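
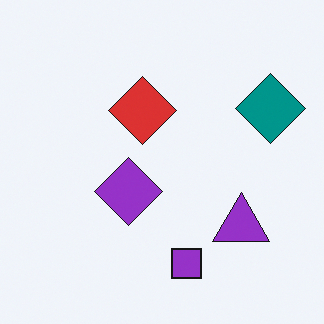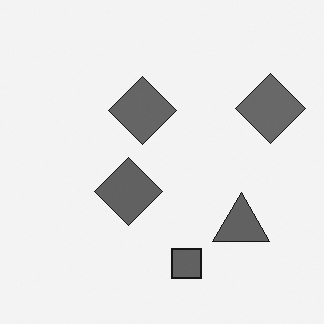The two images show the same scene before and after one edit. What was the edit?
The image was converted to grayscale.

All color is removed — every shape is now a shade of grey.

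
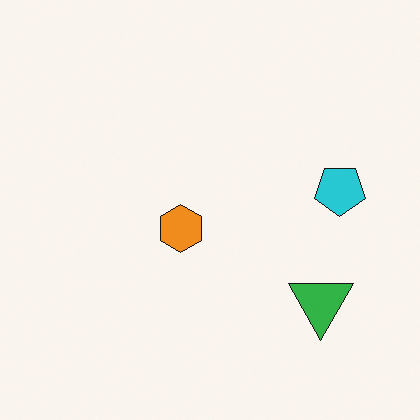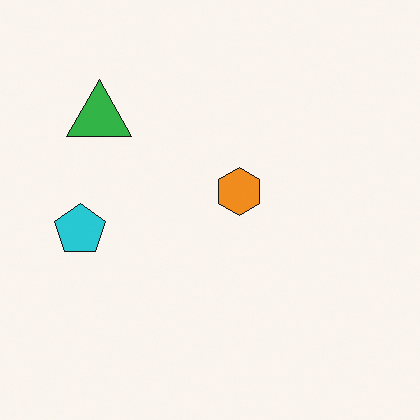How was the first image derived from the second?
This is the original image rotated 180°.

The green triangle sits in the top-left of the second image and the bottom-right of the first — consistent with a whole-image 180° rotation.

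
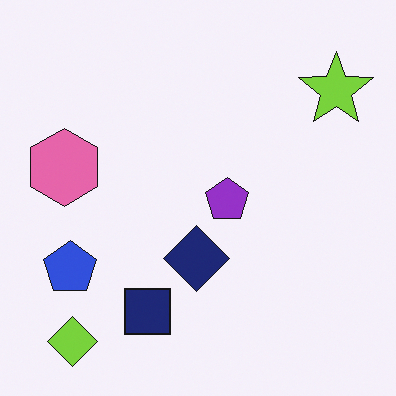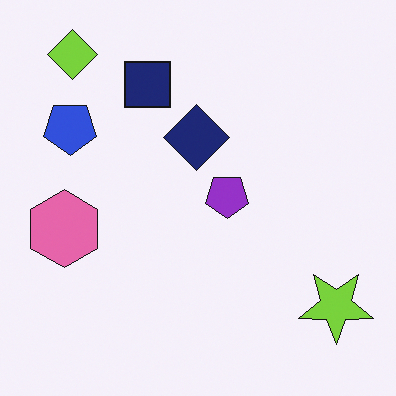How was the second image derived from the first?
The transformation is: flipped vertically (top ↔ bottom).

The lime diamond is in the bottom-left of the first image and the top-left of the second — shapes on opposite sides of the horizontal midline have swapped in a mirror flip.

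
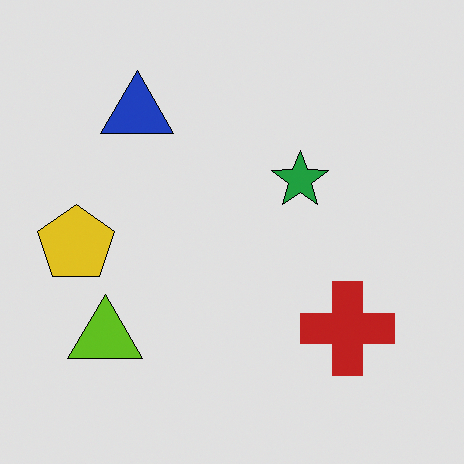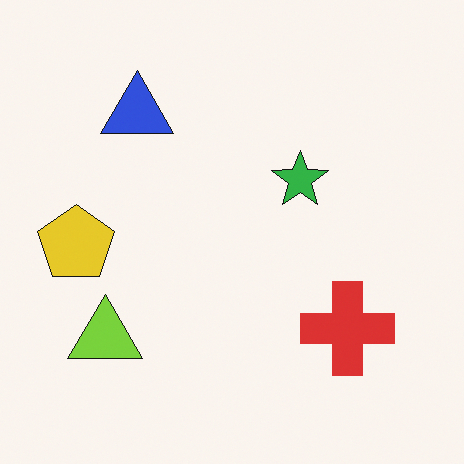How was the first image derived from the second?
It was moderately posterized.

Each flat color has snapped to a coarser quantized level — most visibly, the near-white background has dropped to a flat grey.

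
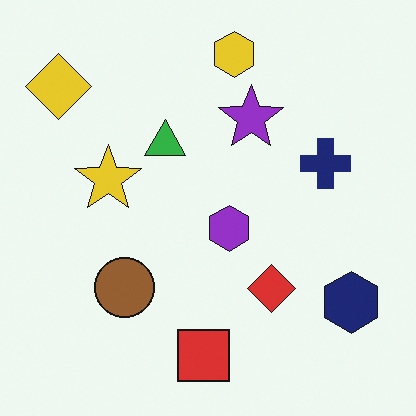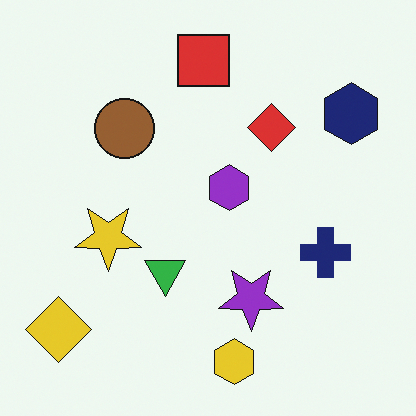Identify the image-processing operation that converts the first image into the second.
Flipped vertically (top ↔ bottom).

The yellow hexagon is in the top of the first image and the bottom of the second — shapes on opposite sides of the horizontal midline have swapped in a mirror flip.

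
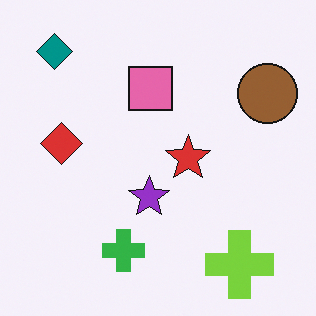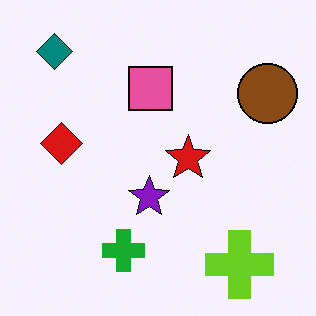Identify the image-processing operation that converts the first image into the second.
Given slightly increased contrast.

Tones are pushed away from mid-grey across the whole image — a global contrast change.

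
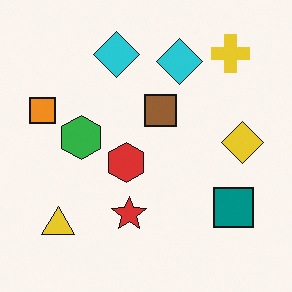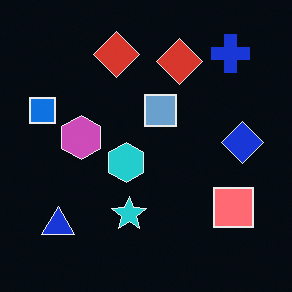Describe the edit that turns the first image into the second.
This is the original image color-inverted (negative).

The light background has become dark and every shape's color is its complement — a photographic negative.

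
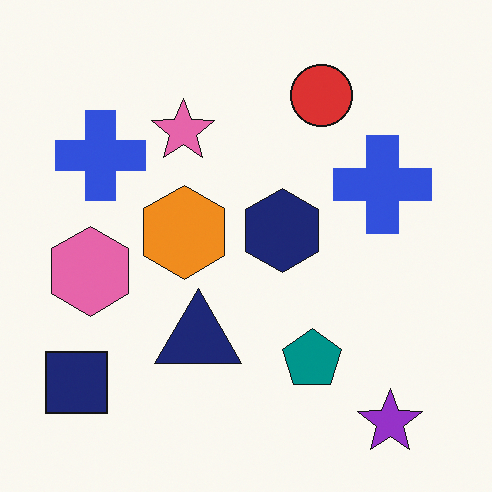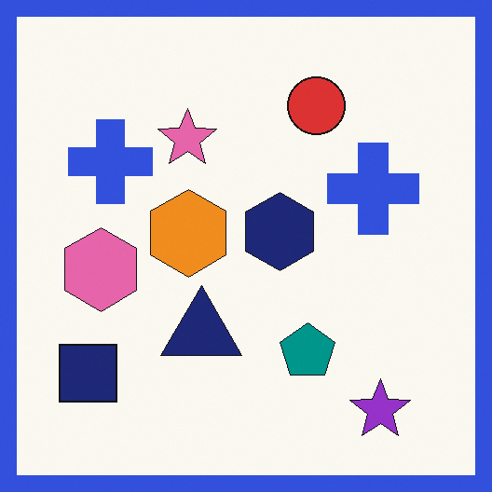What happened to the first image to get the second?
The image was framed with a blue border.

A solid blue frame runs around the edge of the second image, with the content slightly shrunk inside it.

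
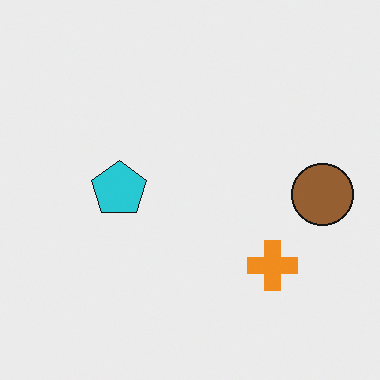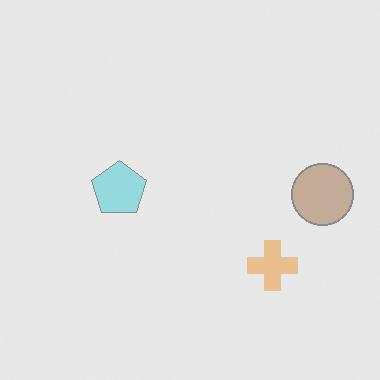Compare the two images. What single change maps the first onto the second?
The transformation is: washed out (contrast reduced).

Tones are pushed toward mid-grey across the whole image — a global contrast change.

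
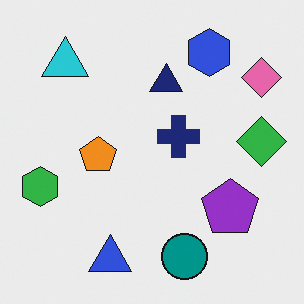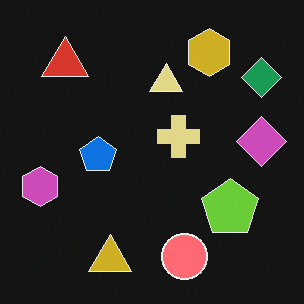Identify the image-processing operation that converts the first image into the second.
Color-inverted (negative).

The light background has become dark and every shape's color is its complement — a photographic negative.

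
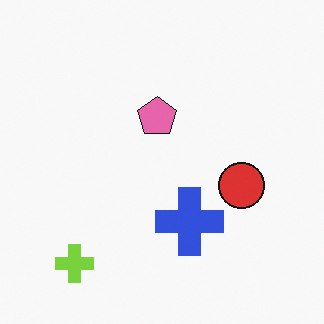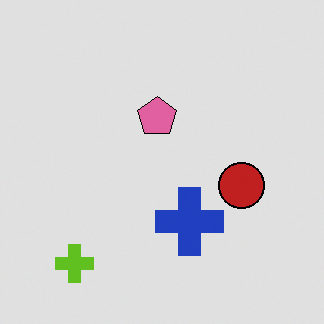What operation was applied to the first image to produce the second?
The image was posterized to a reduced palette.

Each flat color has snapped to a coarser quantized level — most visibly, the near-white background has dropped to a flat grey.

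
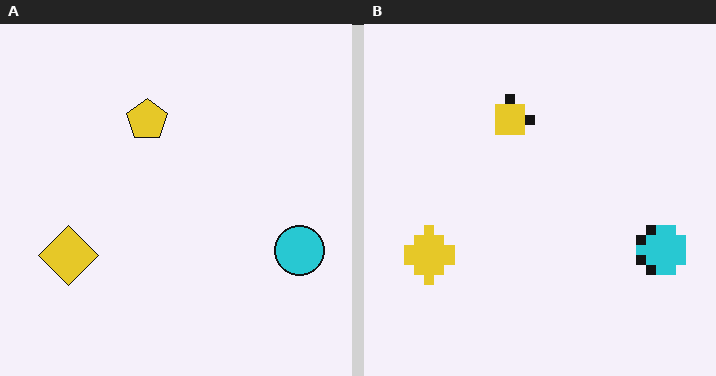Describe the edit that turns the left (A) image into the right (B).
The right (B) image is the left (A) coarsely pixelated.

Shapes are reduced to large square blocks; fine edges and outlines are lost — a downscale-then-upscale (mosaic) effect.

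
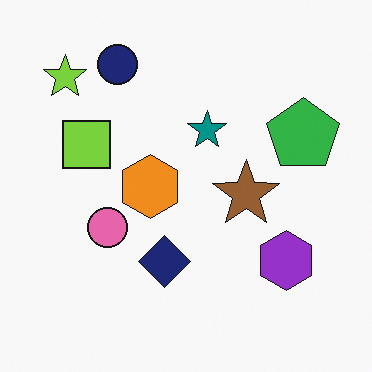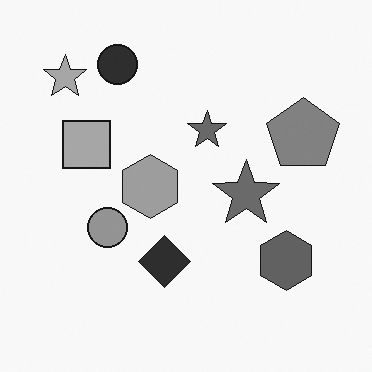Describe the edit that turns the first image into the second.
This is the original image converted to grayscale.

All color is removed — every shape is now a shade of grey.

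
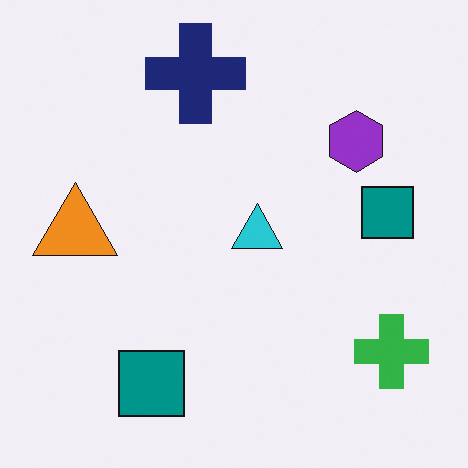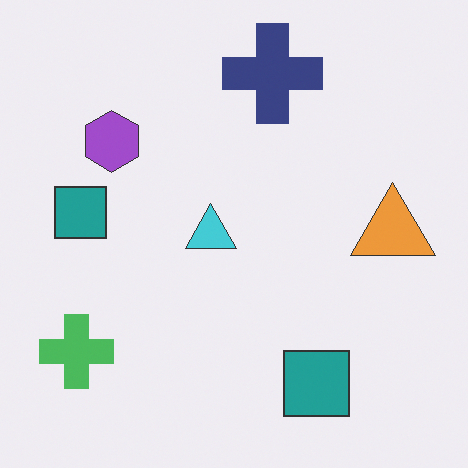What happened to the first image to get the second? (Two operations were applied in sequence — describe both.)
The second image is the first given slightly reduced contrast, then flipped horizontally (left ↔ right).

Tones are pushed toward mid-grey across the whole image — a global contrast change. The orange triangle is in the left of the first image and the right of the second — shapes on opposite sides of the vertical midline have swapped in a mirror flip.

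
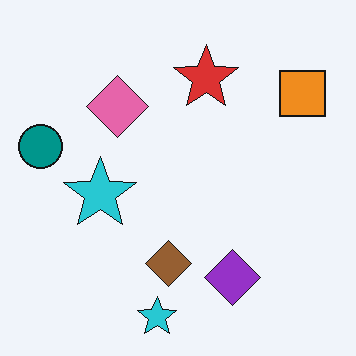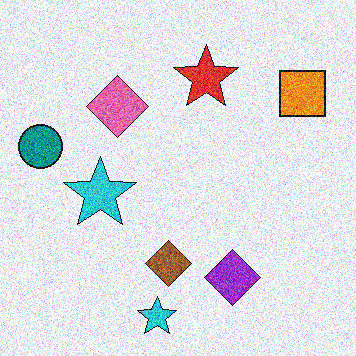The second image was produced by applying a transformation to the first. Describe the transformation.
The second image is the first degraded with strong gaussian noise.

Random speckle covers the whole image, including the flat background.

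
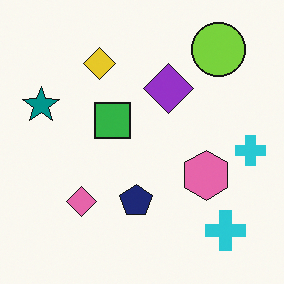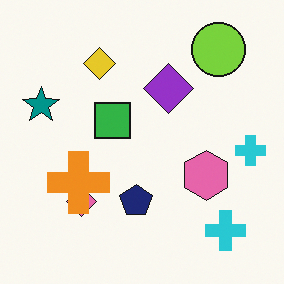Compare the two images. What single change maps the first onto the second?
The image was overlaid with an additional orange cross.

An orange cross appears in the second image that is absent from the first.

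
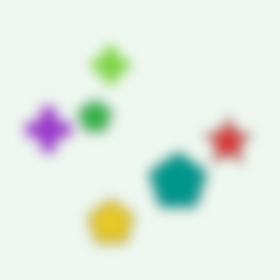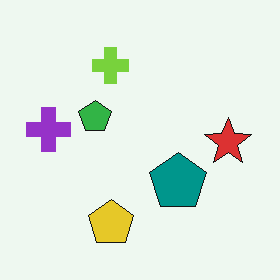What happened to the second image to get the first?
This is the original image heavily blurred.

Shape edges and outlines are uniformly softened across the whole image.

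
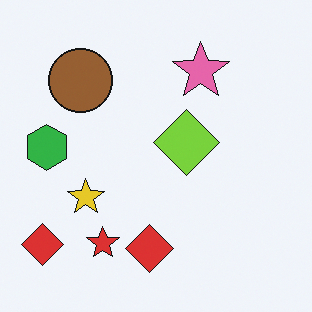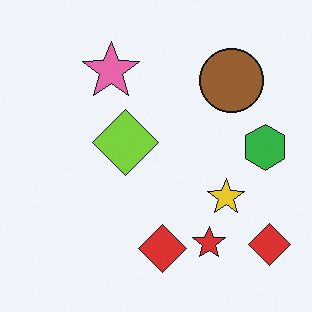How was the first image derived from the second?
The image was flipped horizontally (left ↔ right).

The green hexagon is in the right of the second image and the left of the first — shapes on opposite sides of the vertical midline have swapped in a mirror flip.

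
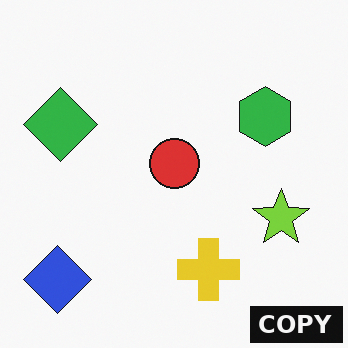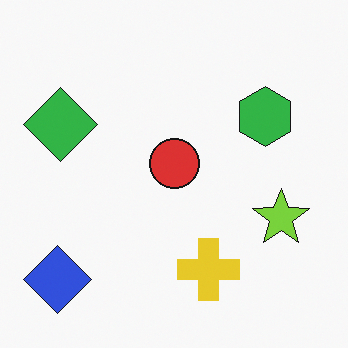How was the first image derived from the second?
The first image is the second watermarked with the text "COPY" in the lower-right corner.

A dark label reading "COPY" appears in the lower-right corner.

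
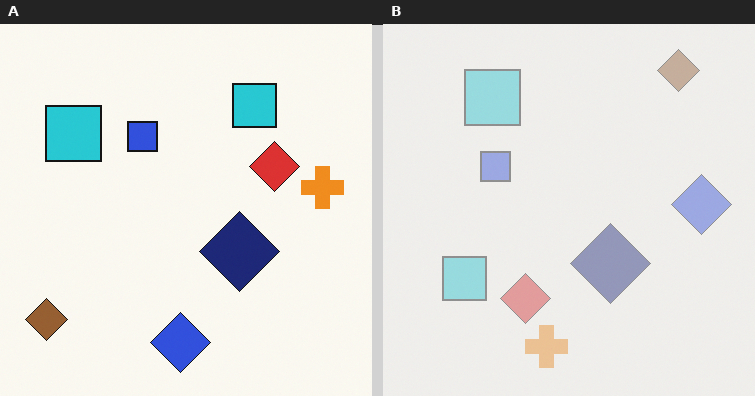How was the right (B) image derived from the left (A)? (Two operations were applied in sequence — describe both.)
It was given much lower contrast, then transposed (reflected across the top-left ↔ bottom-right diagonal).

Tones are pushed toward mid-grey across the whole image — a global contrast change. Shapes have swapped their row and column positions — what was in the top-right is now in the bottom-left — a diagonal reflection.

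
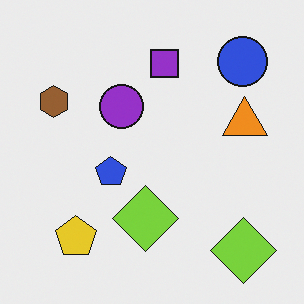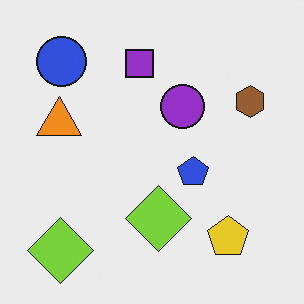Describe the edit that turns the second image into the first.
The first image is the second flipped horizontally (left ↔ right).

The brown hexagon is in the top-right of the second image and the top-left of the first — shapes on opposite sides of the vertical midline have swapped in a mirror flip.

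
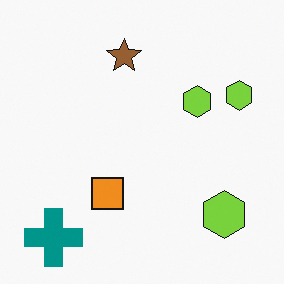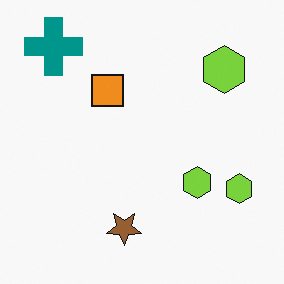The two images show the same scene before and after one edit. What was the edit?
It was flipped vertically (top ↔ bottom).

The teal cross is in the bottom-left of the first image and the top-left of the second — shapes on opposite sides of the horizontal midline have swapped in a mirror flip.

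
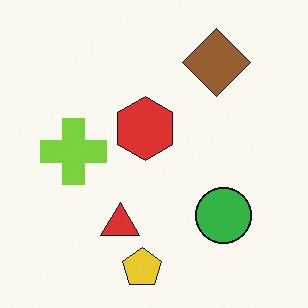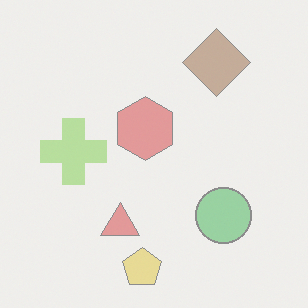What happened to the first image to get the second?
It was washed out (contrast reduced).

Tones are pushed toward mid-grey across the whole image — a global contrast change.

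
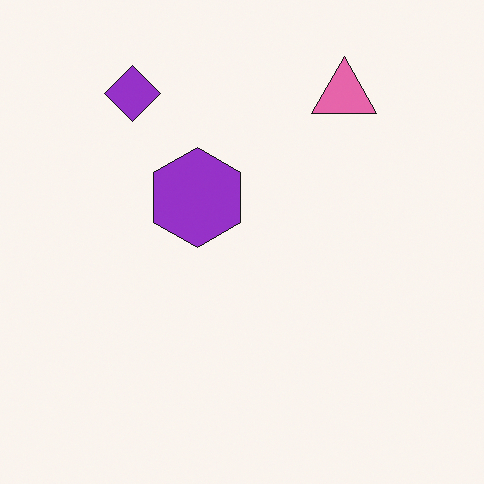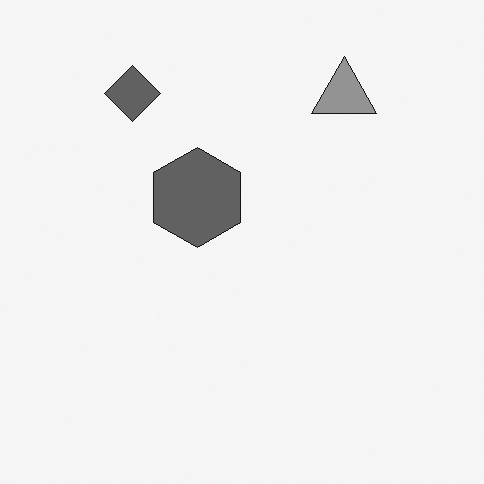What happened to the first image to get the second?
Converted to grayscale.

All color is removed — every shape is now a shade of grey.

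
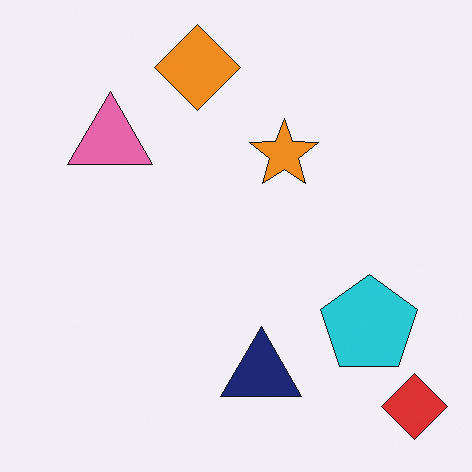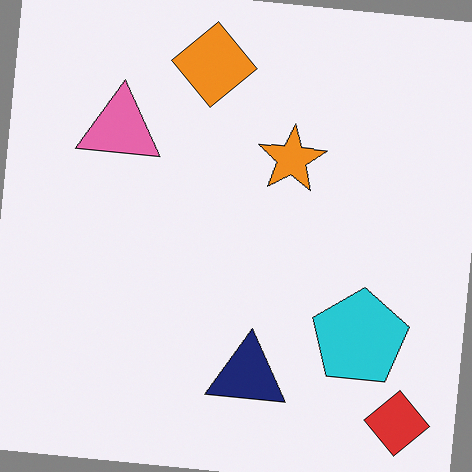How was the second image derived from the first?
This is the original image rotated clockwise by a slight angle.

Every shape is tilted by the same angle and the image corners show triangular fill wedges — a whole-image rotation by a non-right angle.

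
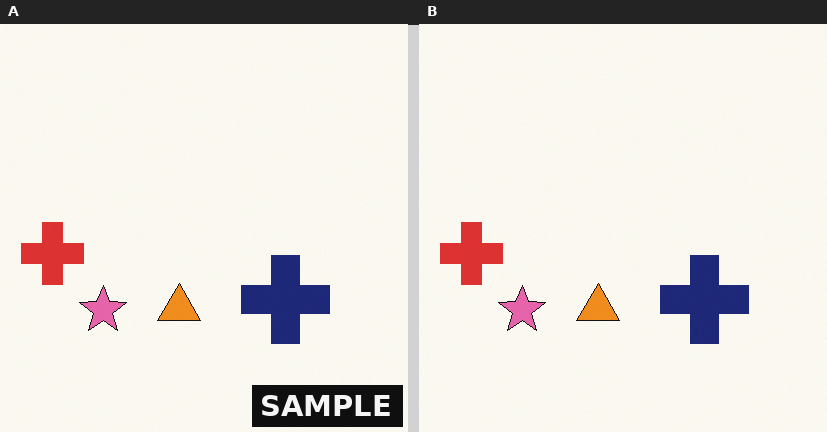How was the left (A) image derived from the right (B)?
The left (A) image is the right (B) watermarked with the text "SAMPLE" in the lower-right corner.

A dark label reading "SAMPLE" appears in the lower-right corner.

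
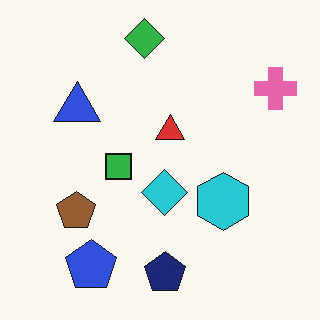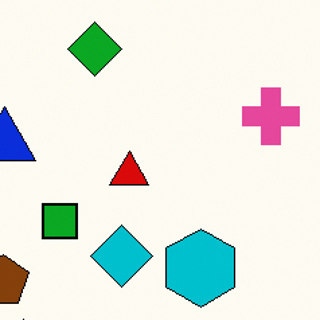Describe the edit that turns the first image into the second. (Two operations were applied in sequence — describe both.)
This is the original image given slightly increased contrast, then cropped slightly and scaled back up.

Tones are pushed away from mid-grey across the whole image — a global contrast change. The visible shapes are larger and the field of view is narrower; shapes near the original edges may be partly or wholly outside the frame — a crop-and-rescale.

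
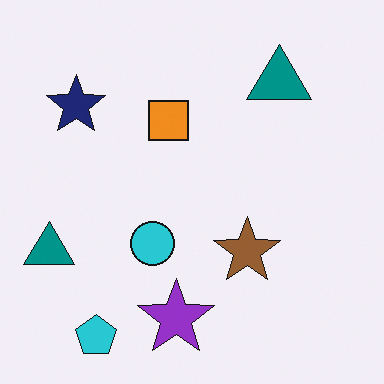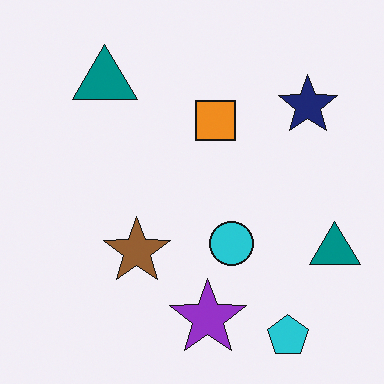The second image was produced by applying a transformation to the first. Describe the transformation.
This is the original image flipped horizontally (left ↔ right).

The navy star is in the top-left of the first image and the top-right of the second — shapes on opposite sides of the vertical midline have swapped in a mirror flip.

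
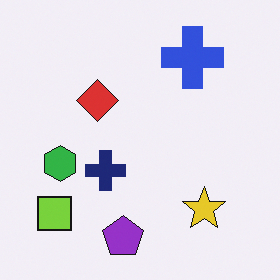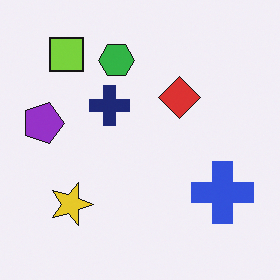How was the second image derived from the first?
The transformation is: rotated 90° clockwise.

The lime square sits in the bottom-left of the first image and the top-left of the second — consistent with a whole-image 90° clockwise rotation.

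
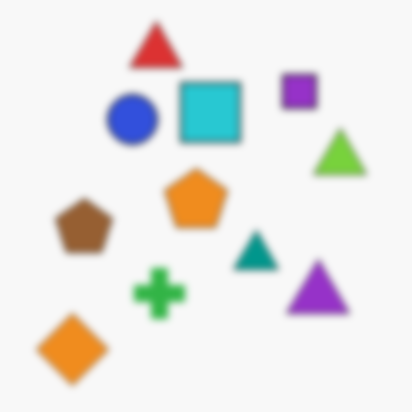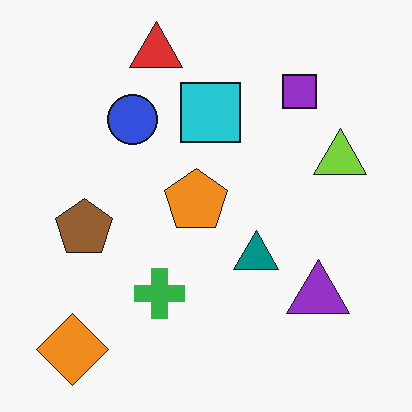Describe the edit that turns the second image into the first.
The transformation is: noticeably gaussian-blurred.

Shape edges and outlines are uniformly softened across the whole image.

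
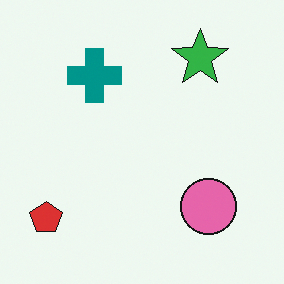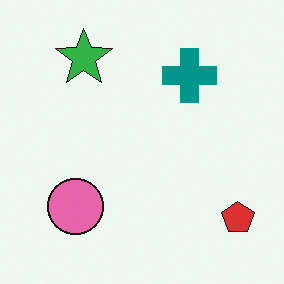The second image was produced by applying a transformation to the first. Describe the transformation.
The image was flipped horizontally (left ↔ right).

The red pentagon is in the bottom-left of the first image and the bottom-right of the second — shapes on opposite sides of the vertical midline have swapped in a mirror flip.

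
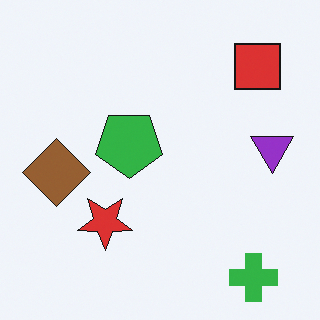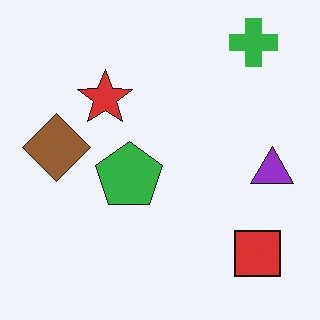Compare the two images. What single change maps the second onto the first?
Flipped vertically (top ↔ bottom).

The green cross is in the top-right of the second image and the bottom-right of the first — shapes on opposite sides of the horizontal midline have swapped in a mirror flip.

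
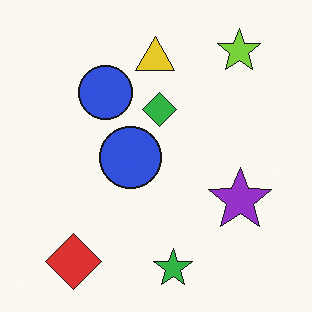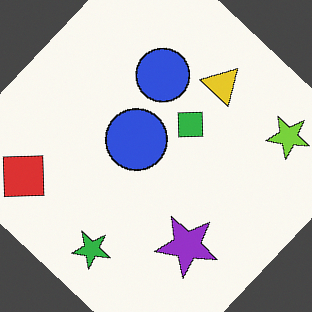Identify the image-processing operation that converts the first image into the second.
It was rotated clockwise by a large amount — several tens of degrees.

Every shape is tilted by the same angle and the image corners show triangular fill wedges — a whole-image rotation by a non-right angle.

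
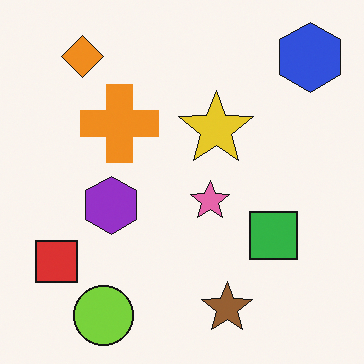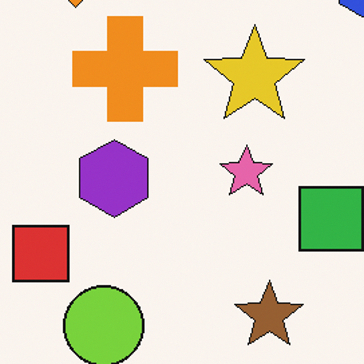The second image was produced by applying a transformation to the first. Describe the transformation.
The second image is the first cropped to a modestly smaller region and rescaled.

The visible shapes are larger and the field of view is narrower; shapes near the original edges may be partly or wholly outside the frame — a crop-and-rescale.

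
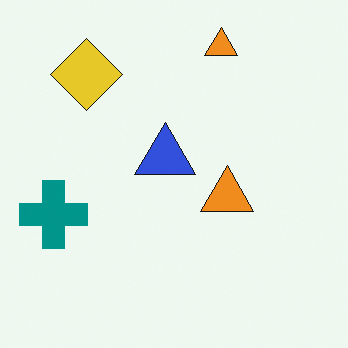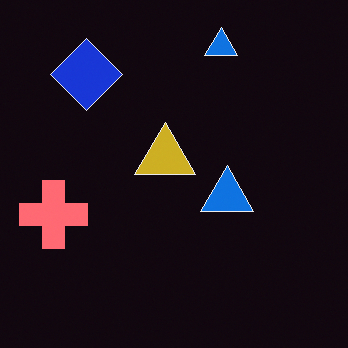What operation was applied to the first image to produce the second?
The transformation is: color-inverted (negative).

The light background has become dark and every shape's color is its complement — a photographic negative.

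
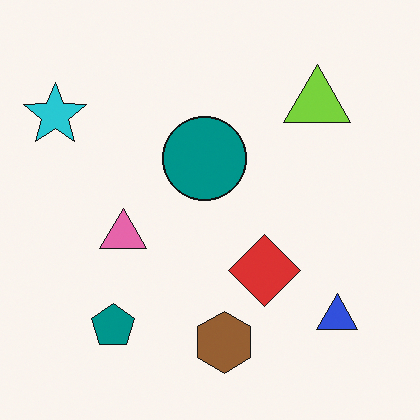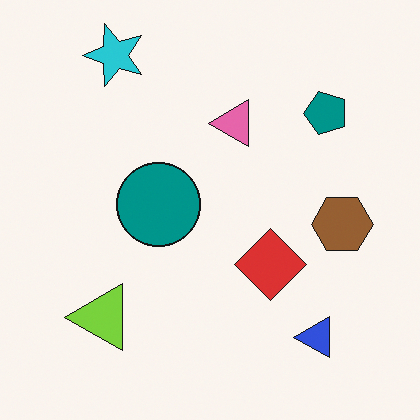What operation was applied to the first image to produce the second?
It was transposed (reflected across the top-left ↔ bottom-right diagonal).

Shapes have swapped their row and column positions — what was in the top-right is now in the bottom-left — a diagonal reflection.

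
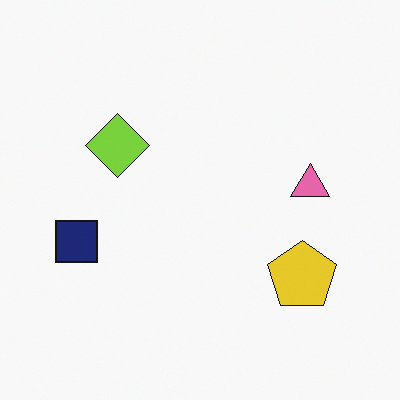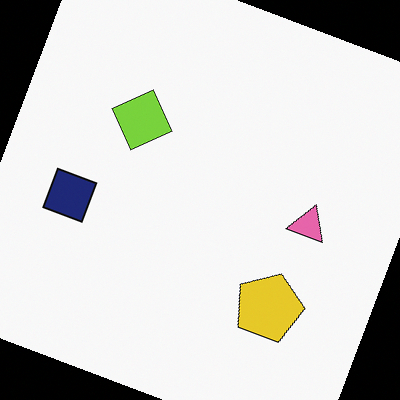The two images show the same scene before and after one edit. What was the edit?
The image was rotated clockwise by a moderate amount.

Every shape is tilted by the same angle and the image corners show triangular fill wedges — a whole-image rotation by a non-right angle.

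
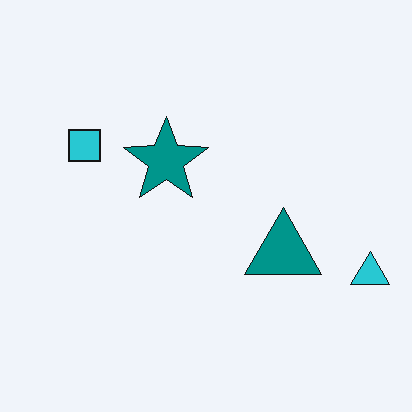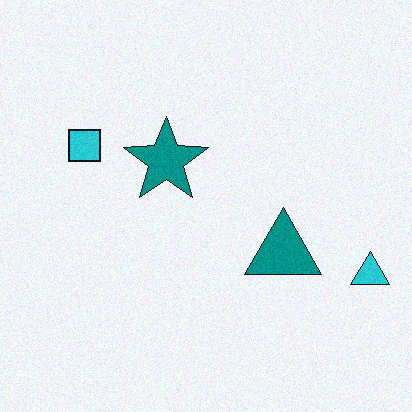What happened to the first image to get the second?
The image was degraded with light additive noise.

Random speckle covers the whole image, including the flat background.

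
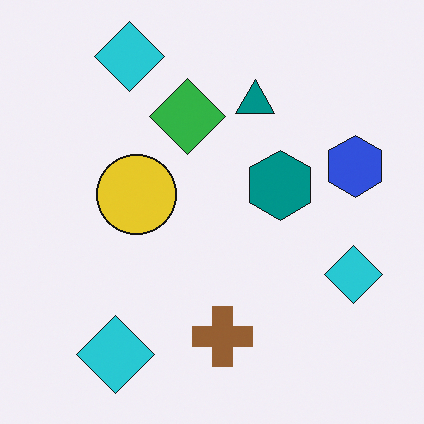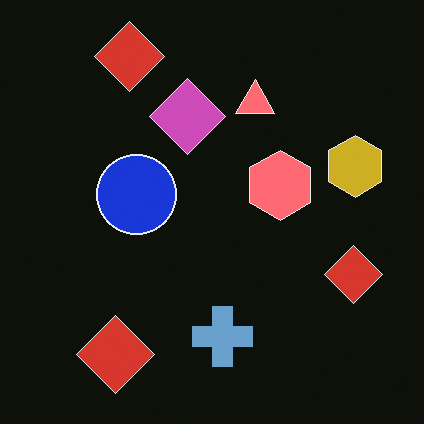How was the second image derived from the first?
Color-inverted (negative).

The light background has become dark and every shape's color is its complement — a photographic negative.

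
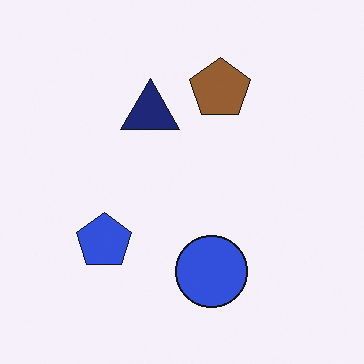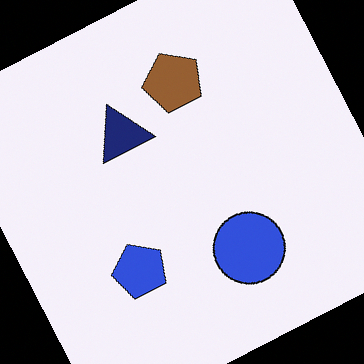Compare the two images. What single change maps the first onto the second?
The image was rotated counter-clockwise by a moderate amount.

Every shape is tilted by the same angle and the image corners show triangular fill wedges — a whole-image rotation by a non-right angle.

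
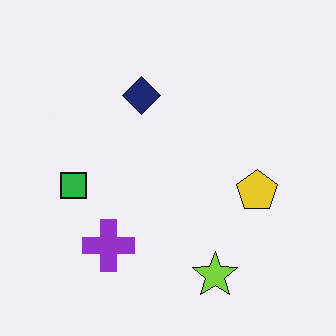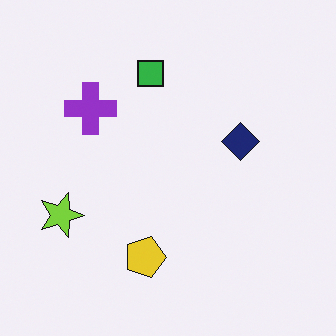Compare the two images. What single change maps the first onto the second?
The image was rotated 90° clockwise.

The lime star sits in the bottom of the first image and the left of the second — consistent with a whole-image 90° clockwise rotation.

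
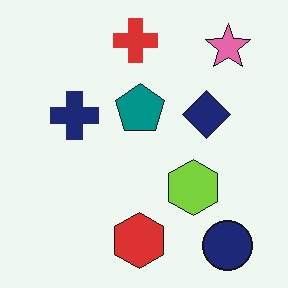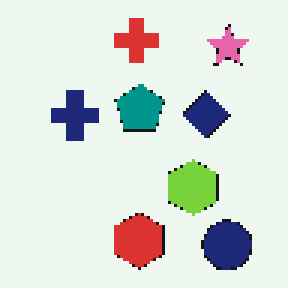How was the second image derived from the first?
Mildly pixelated.

Shapes are reduced to large square blocks; fine edges and outlines are lost — a downscale-then-upscale (mosaic) effect.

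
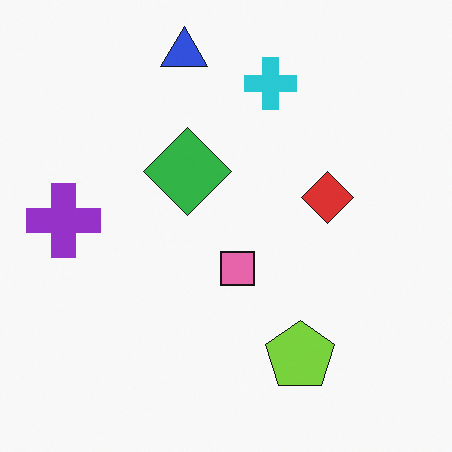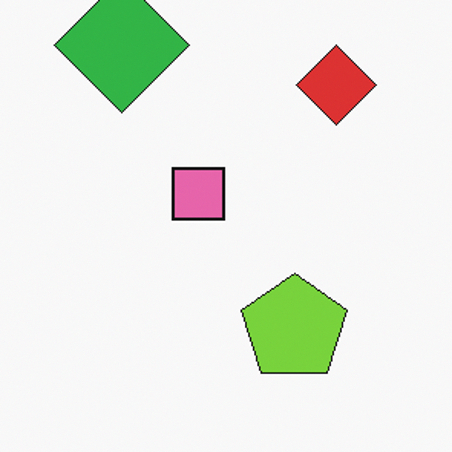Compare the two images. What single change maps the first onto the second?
The image was cropped to a modestly smaller region and rescaled.

The visible shapes are larger and the field of view is narrower; shapes near the original edges may be partly or wholly outside the frame — a crop-and-rescale.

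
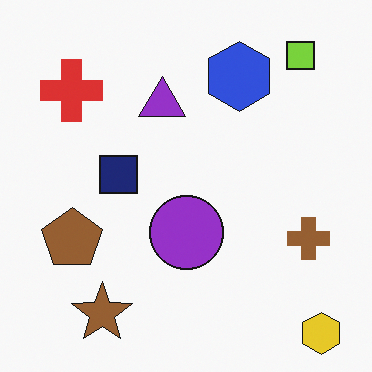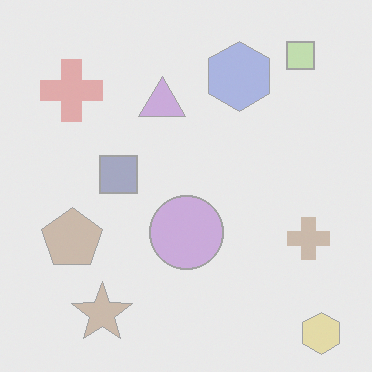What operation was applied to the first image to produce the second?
It was given much lower contrast.

Tones are pushed toward mid-grey across the whole image — a global contrast change.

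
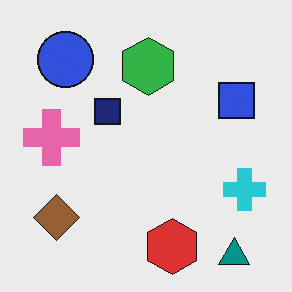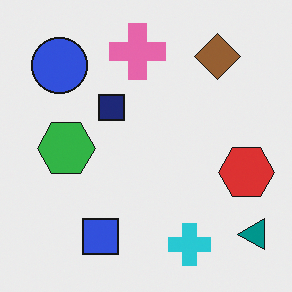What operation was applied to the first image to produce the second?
The transformation is: transposed (reflected across the top-left ↔ bottom-right diagonal).

Shapes have swapped their row and column positions — what was in the top-right is now in the bottom-left — a diagonal reflection.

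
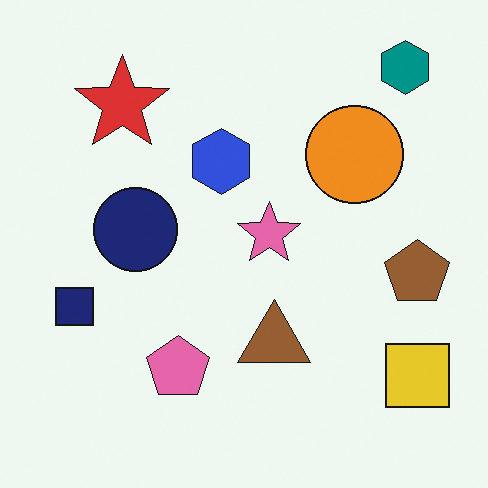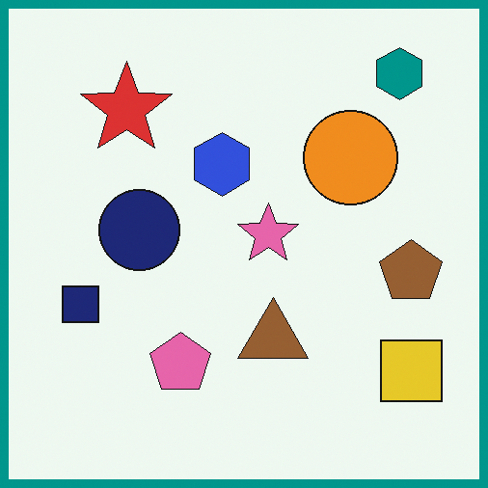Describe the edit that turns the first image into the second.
The second image is the first framed with a teal border.

A solid teal frame runs around the edge of the second image, with the content slightly shrunk inside it.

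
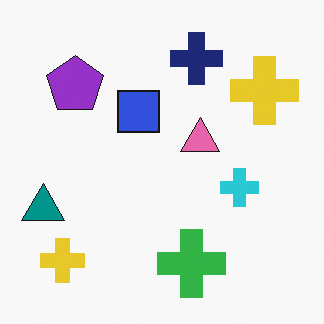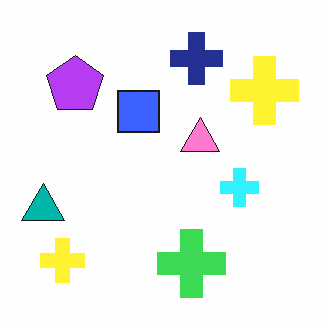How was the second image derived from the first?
The second image is the first brightened a little.

Every pixel — background and shapes alike — is uniformly brightened.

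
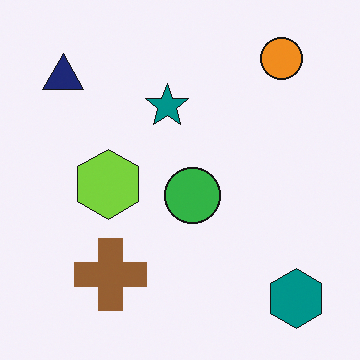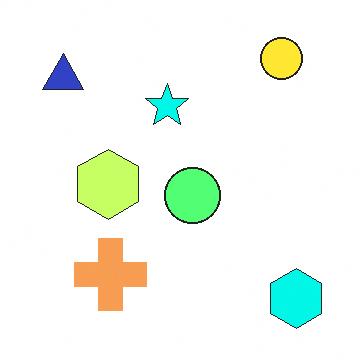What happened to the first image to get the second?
The second image is the first noticeably brightened.

Every pixel — background and shapes alike — is uniformly brightened.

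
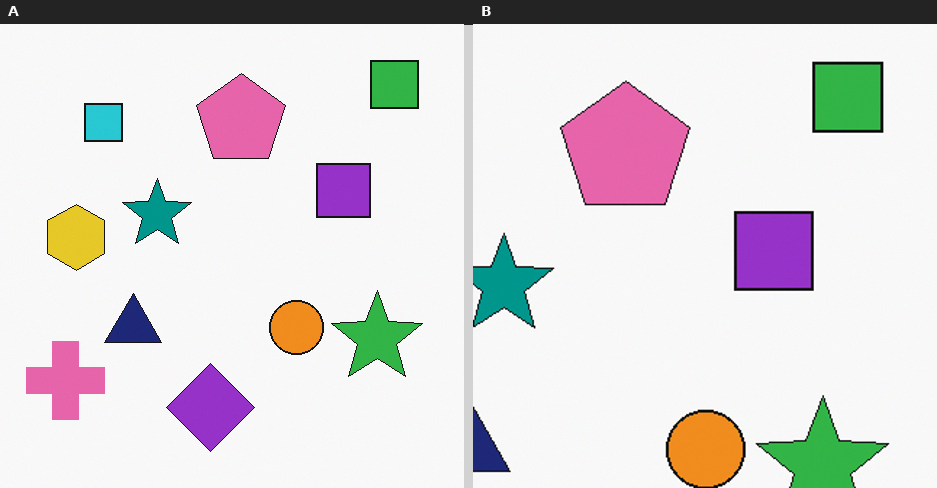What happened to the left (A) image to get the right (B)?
Cropped to a modestly smaller region and rescaled.

The visible shapes are larger and the field of view is narrower; shapes near the original edges may be partly or wholly outside the frame — a crop-and-rescale.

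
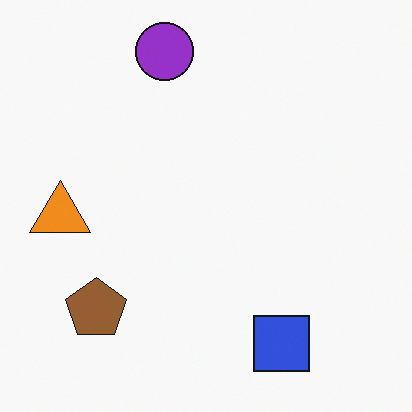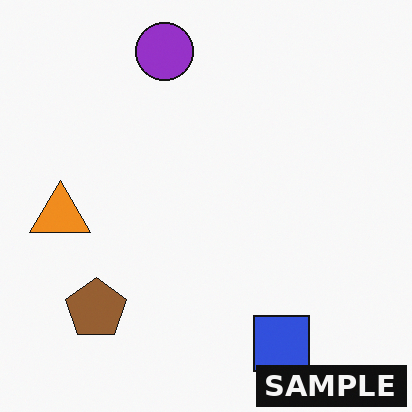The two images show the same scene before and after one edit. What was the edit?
The image was watermarked with the text "SAMPLE" in the lower-right corner.

A dark label reading "SAMPLE" appears in the lower-right corner.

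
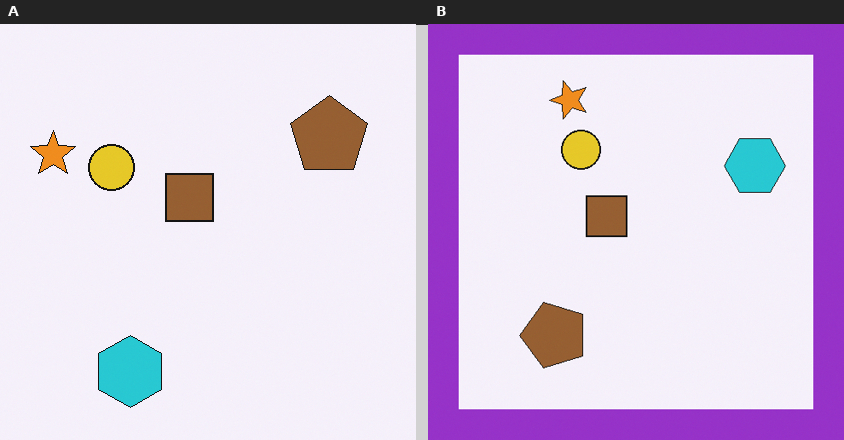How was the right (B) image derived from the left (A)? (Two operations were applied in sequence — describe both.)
This is the original image transposed (reflected across the top-left ↔ bottom-right diagonal), then framed with a purple border.

Shapes have swapped their row and column positions — what was in the top-right is now in the bottom-left — a diagonal reflection. A solid purple frame runs around the edge of the right (B) image, with the content slightly shrunk inside it.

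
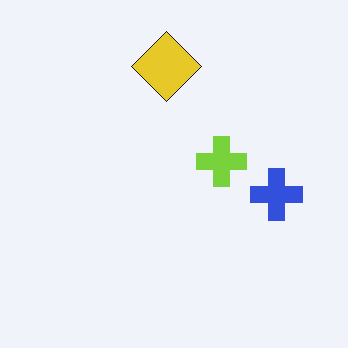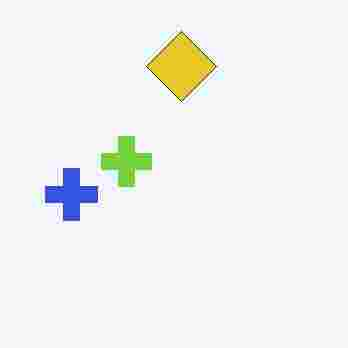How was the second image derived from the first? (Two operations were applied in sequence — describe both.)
This is the original image flipped horizontally (left ↔ right), then heavily JPEG-compressed with obvious blocking artifacts.

The blue cross is in the right of the first image and the left of the second — shapes on opposite sides of the vertical midline have swapped in a mirror flip. Blocky 8×8 compression artifacts appear around shape edges and the flat background shows ringing — characteristic JPEG degradation.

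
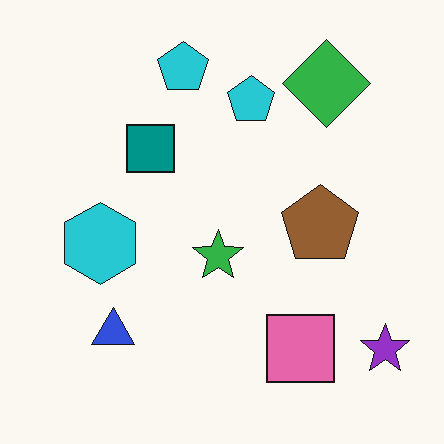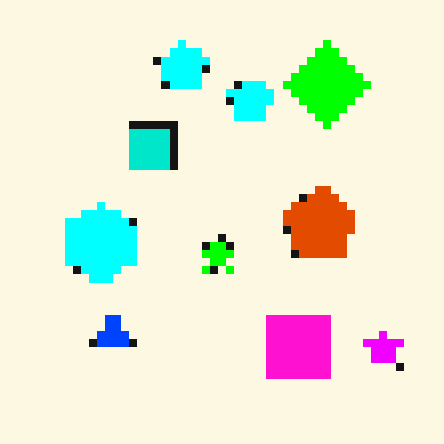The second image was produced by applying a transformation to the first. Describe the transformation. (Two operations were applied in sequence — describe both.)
The image was pixelated into visible square blocks, then made much more vivid (saturation change).

Shapes are reduced to large square blocks; fine edges and outlines are lost — a downscale-then-upscale (mosaic) effect. All colors are more vivid — a global saturation change.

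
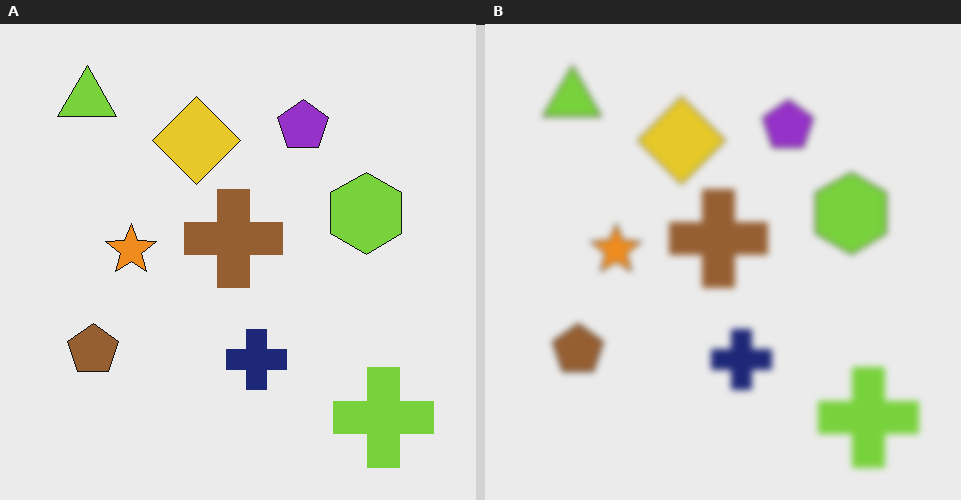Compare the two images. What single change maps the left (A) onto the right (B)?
This is the original image noticeably gaussian-blurred.

Shape edges and outlines are uniformly softened across the whole image.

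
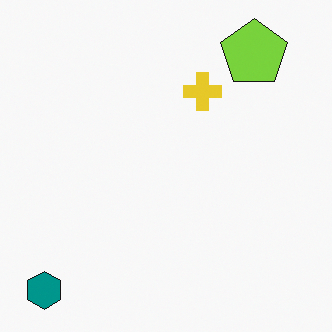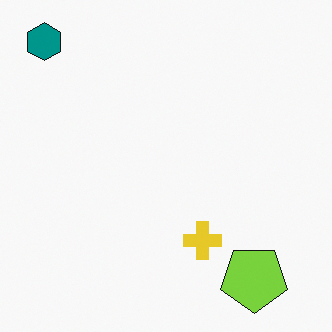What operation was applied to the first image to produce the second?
Flipped vertically (top ↔ bottom).

The teal hexagon is in the bottom-left of the first image and the top-left of the second — shapes on opposite sides of the horizontal midline have swapped in a mirror flip.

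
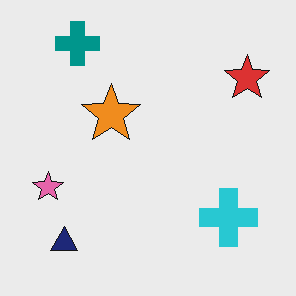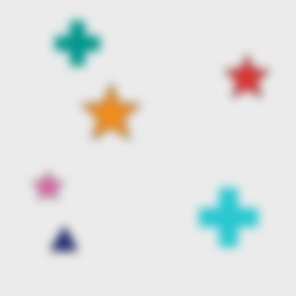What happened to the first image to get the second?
Noticeably gaussian-blurred.

Shape edges and outlines are uniformly softened across the whole image.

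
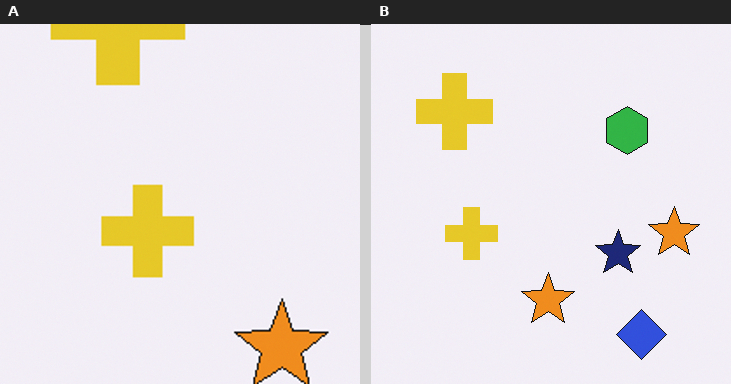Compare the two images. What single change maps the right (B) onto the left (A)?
The left (A) image is the right (B) cropped to a noticeably smaller region and rescaled.

The visible shapes are larger and the field of view is narrower; shapes near the original edges may be partly or wholly outside the frame — a crop-and-rescale.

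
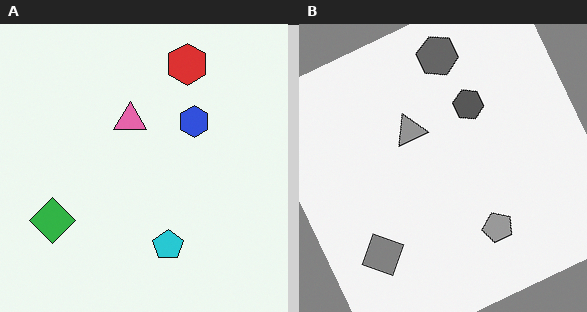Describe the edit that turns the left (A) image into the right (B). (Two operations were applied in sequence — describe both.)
Converted to grayscale, then rotated counter-clockwise by a moderate amount.

All color is removed — every shape is now a shade of grey. Every shape is tilted by the same angle and the image corners show triangular fill wedges — a whole-image rotation by a non-right angle.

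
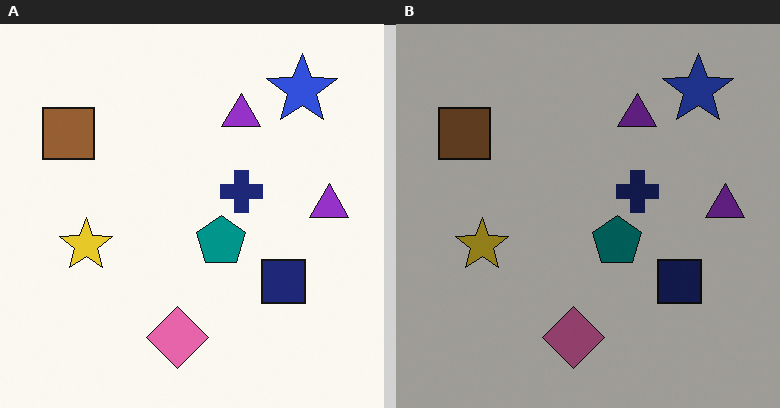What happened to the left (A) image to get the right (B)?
Noticeably darkened.

Every pixel — background and shapes alike — is uniformly darkened.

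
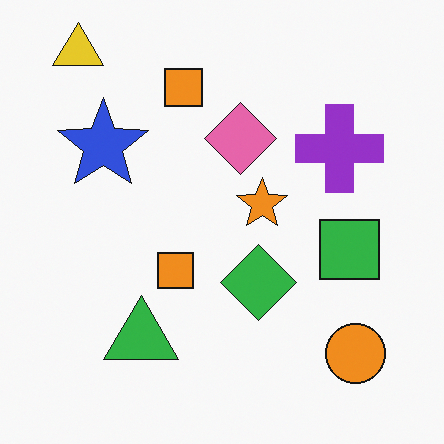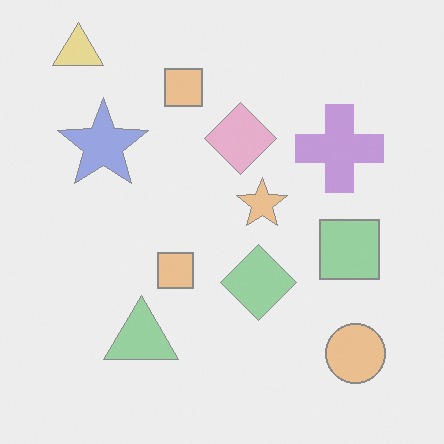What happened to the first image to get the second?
It was given much lower contrast.

Tones are pushed toward mid-grey across the whole image — a global contrast change.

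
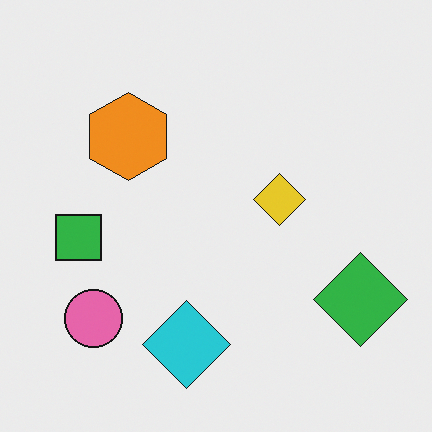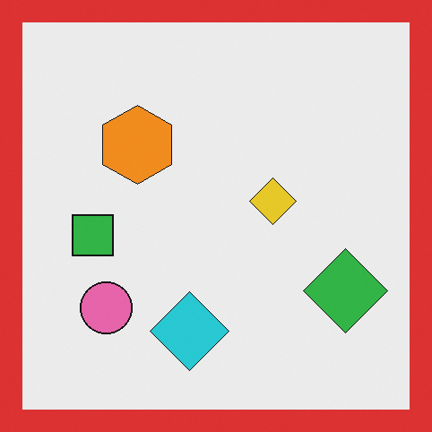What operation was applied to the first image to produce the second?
This is the original image framed with a red border.

A solid red frame runs around the edge of the second image, with the content slightly shrunk inside it.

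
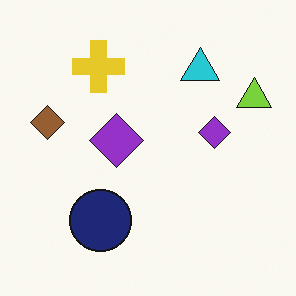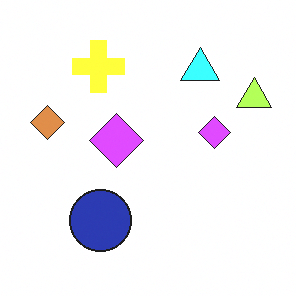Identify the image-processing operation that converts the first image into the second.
The image was brightened a lot.

Every pixel — background and shapes alike — is uniformly brightened.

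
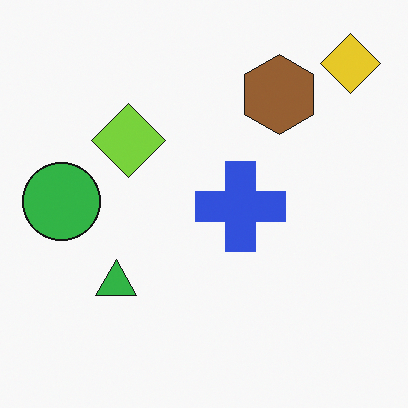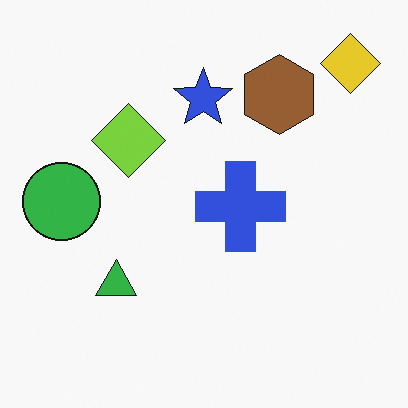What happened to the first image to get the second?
This is the original image overlaid with an additional blue star.

A blue star appears in the second image that is absent from the first.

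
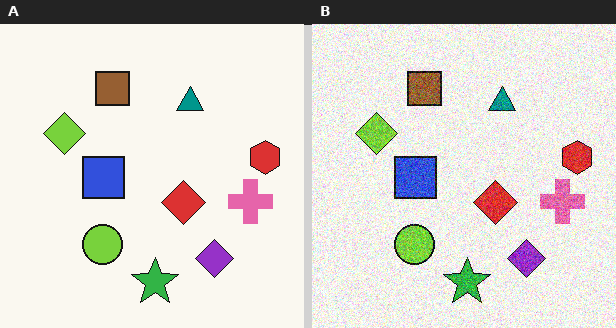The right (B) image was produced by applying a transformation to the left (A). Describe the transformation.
This is the original image degraded with strong gaussian noise.

Random speckle covers the whole image, including the flat background.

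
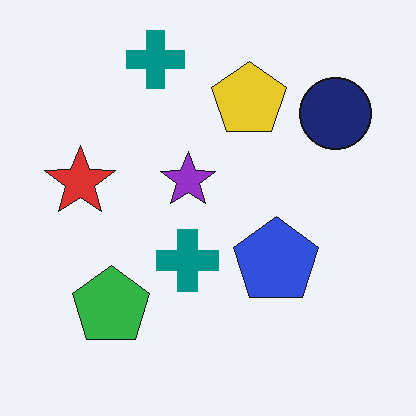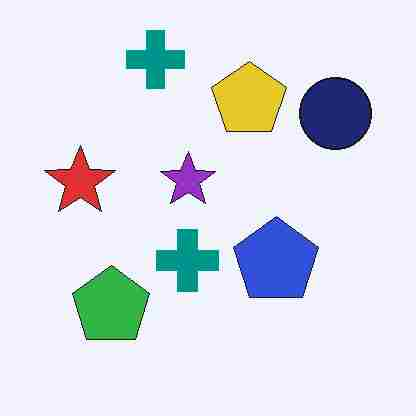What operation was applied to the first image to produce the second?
Degraded with heavy JPEG compression.

Blocky 8×8 compression artifacts appear around shape edges and the flat background shows ringing — characteristic JPEG degradation.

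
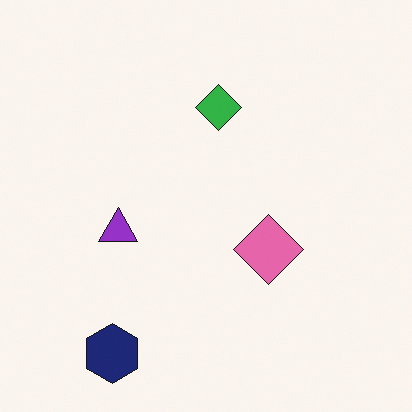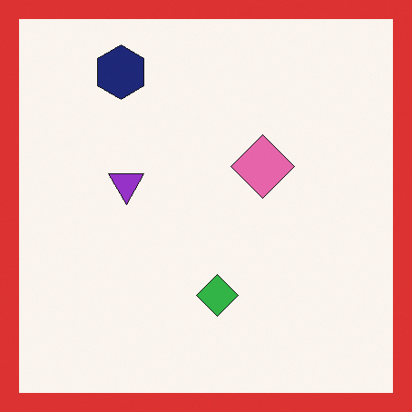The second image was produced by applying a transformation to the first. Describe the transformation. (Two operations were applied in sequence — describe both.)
It was flipped vertically (top ↔ bottom), then framed with a red border.

The navy hexagon is in the bottom-left of the first image and the top-left of the second — shapes on opposite sides of the horizontal midline have swapped in a mirror flip. A solid red frame runs around the edge of the second image, with the content slightly shrunk inside it.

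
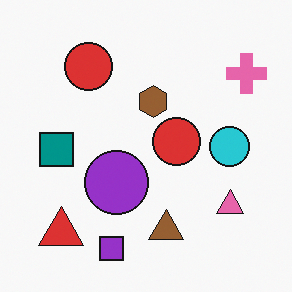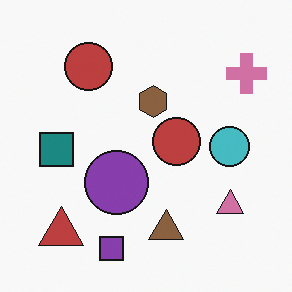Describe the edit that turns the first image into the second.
The image was slightly desaturated.

All colors are more muted and greyish — a global saturation change.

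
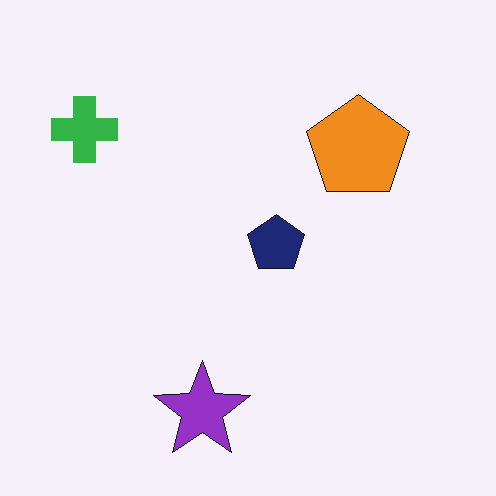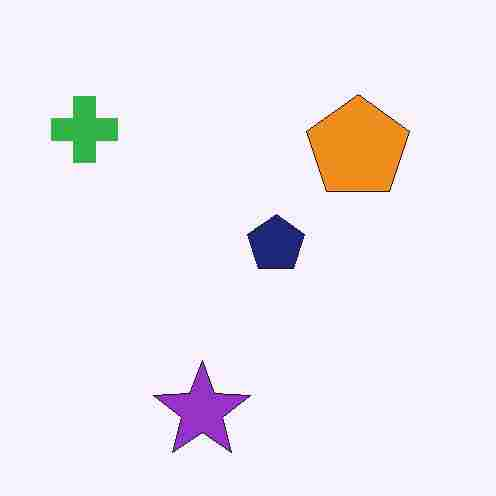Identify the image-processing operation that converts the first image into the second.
It was degraded with heavy JPEG compression.

Blocky 8×8 compression artifacts appear around shape edges and the flat background shows ringing — characteristic JPEG degradation.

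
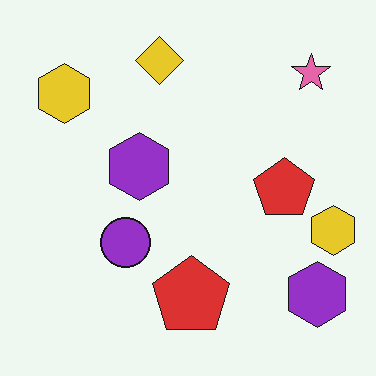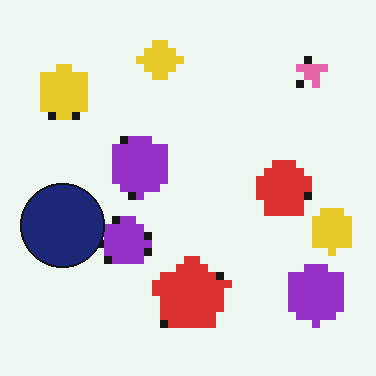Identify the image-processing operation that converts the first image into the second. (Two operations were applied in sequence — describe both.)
Moderately pixelated, then overlaid with an additional navy circle.

Shapes are reduced to large square blocks; fine edges and outlines are lost — a downscale-then-upscale (mosaic) effect. A navy circle appears in the second image that is absent from the first.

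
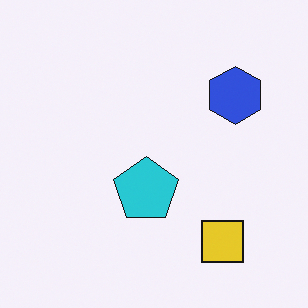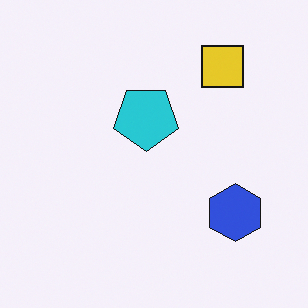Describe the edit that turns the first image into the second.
The second image is the first flipped vertically (top ↔ bottom).

The yellow square is in the bottom-right of the first image and the top-right of the second — shapes on opposite sides of the horizontal midline have swapped in a mirror flip.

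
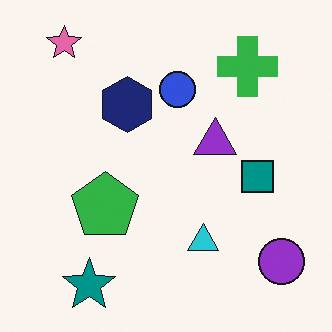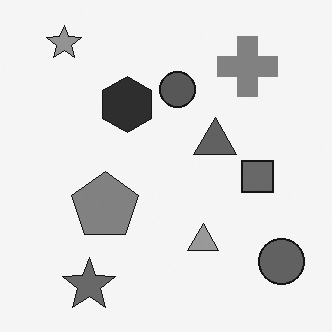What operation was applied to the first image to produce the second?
It was converted to grayscale.

All color is removed — every shape is now a shade of grey.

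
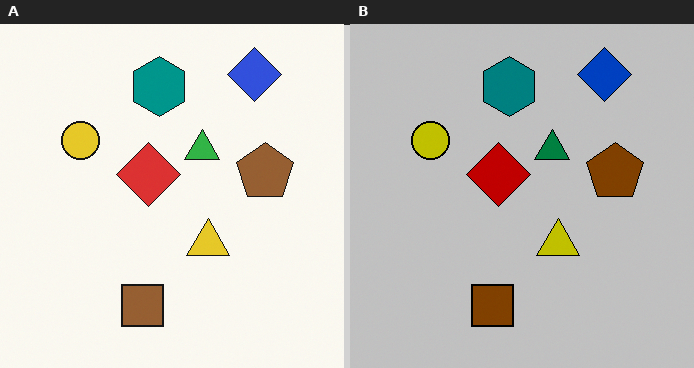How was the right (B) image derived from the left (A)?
The transformation is: aggressively posterized.

Each flat color has snapped to a coarser quantized level — most visibly, the near-white background has dropped to a flat grey.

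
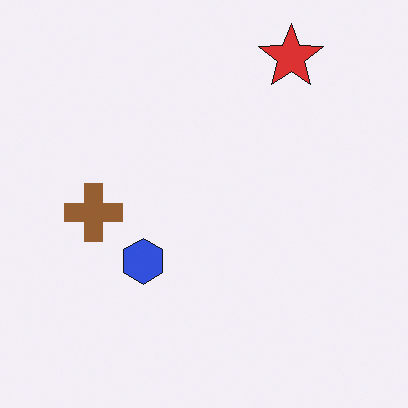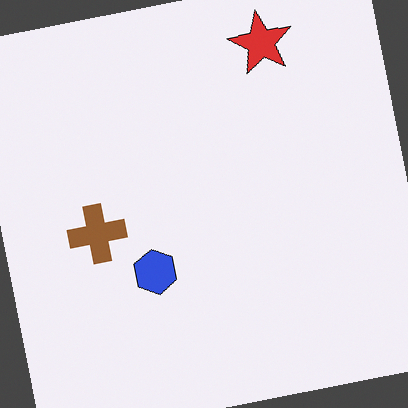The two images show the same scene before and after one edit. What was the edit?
The transformation is: rotated counter-clockwise by a small amount.

Every shape is tilted by the same angle and the image corners show triangular fill wedges — a whole-image rotation by a non-right angle.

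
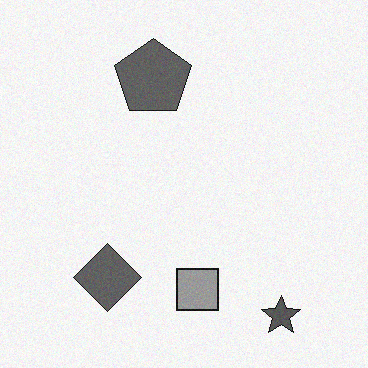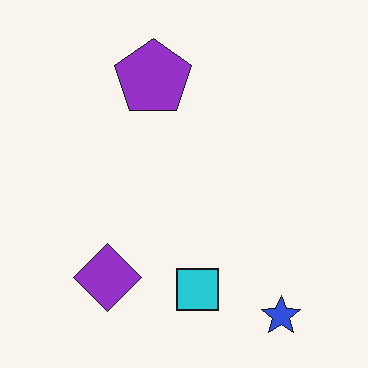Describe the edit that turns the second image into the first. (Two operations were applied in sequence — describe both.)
Converted to grayscale, then degraded with subtle gaussian noise.

All color is removed — every shape is now a shade of grey. Random speckle covers the whole image, including the flat background.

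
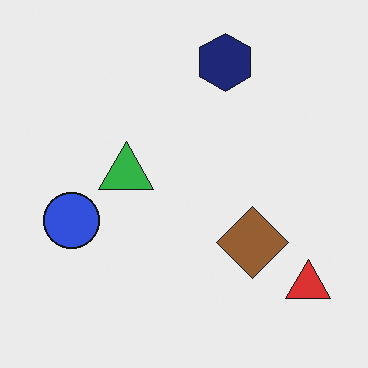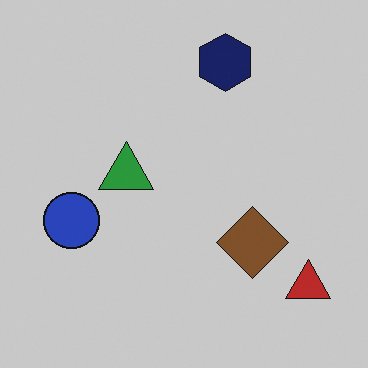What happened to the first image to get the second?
This is the original image darkened a little.

Every pixel — background and shapes alike — is uniformly darkened.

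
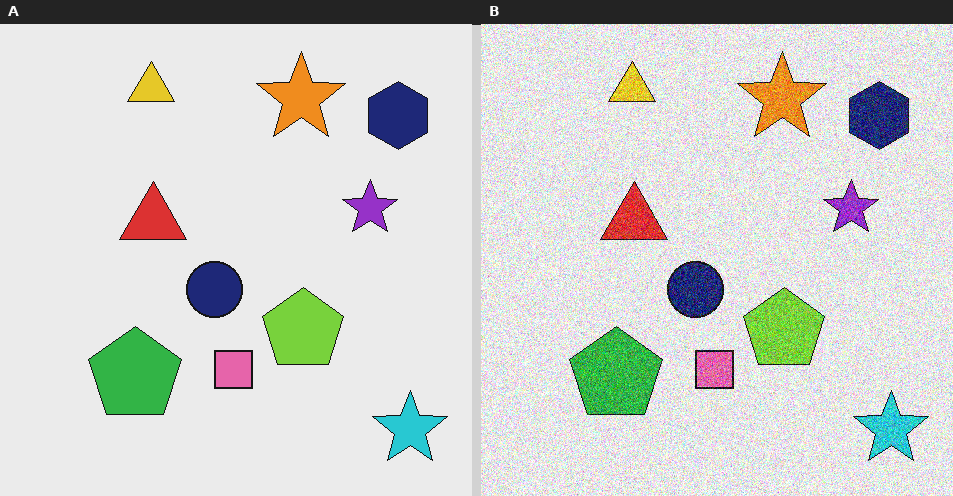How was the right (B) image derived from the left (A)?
It was degraded with a thick layer of grain.

Random speckle covers the whole image, including the flat background.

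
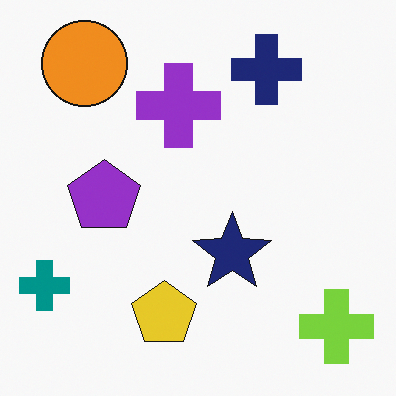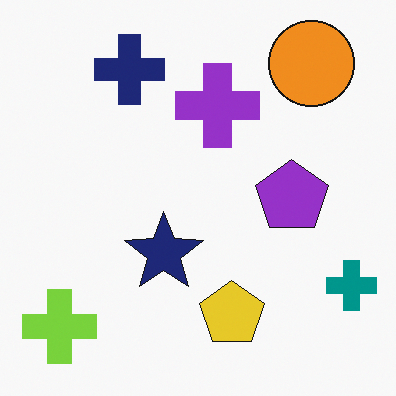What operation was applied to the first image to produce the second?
This is the original image flipped horizontally (left ↔ right).

The teal cross is in the bottom-left of the first image and the bottom-right of the second — shapes on opposite sides of the vertical midline have swapped in a mirror flip.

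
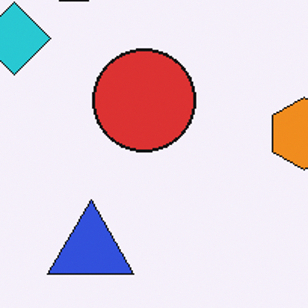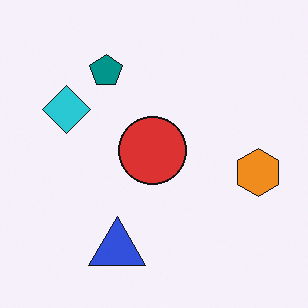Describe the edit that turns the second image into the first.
The first image is the second cropped slightly and scaled back up.

The visible shapes are larger and the field of view is narrower; shapes near the original edges may be partly or wholly outside the frame — a crop-and-rescale.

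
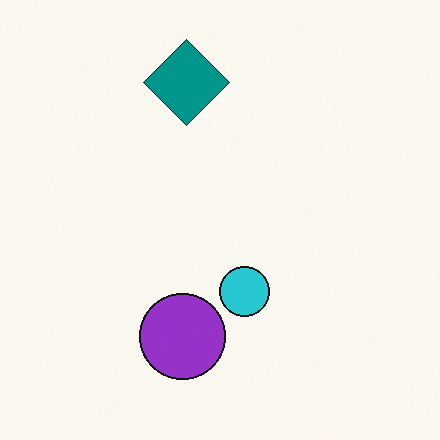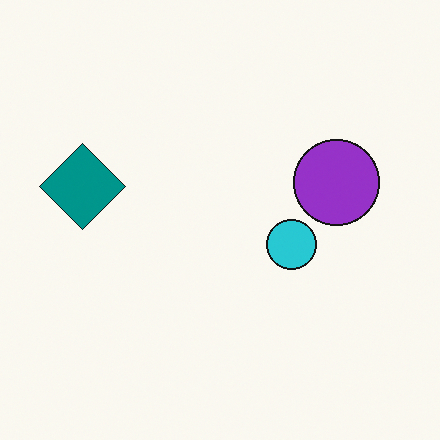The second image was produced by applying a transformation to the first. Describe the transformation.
The image was transposed (reflected across the top-left ↔ bottom-right diagonal).

Shapes have swapped their row and column positions — what was in the top-right is now in the bottom-left — a diagonal reflection.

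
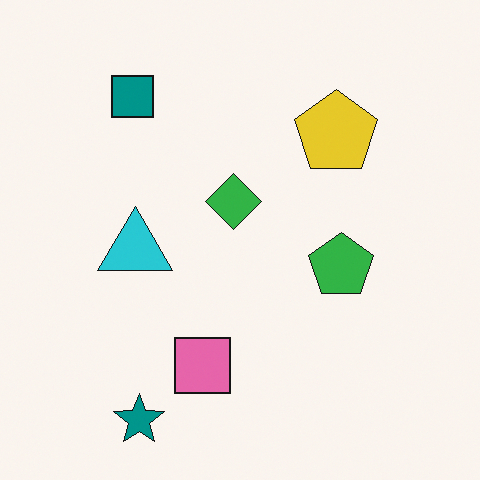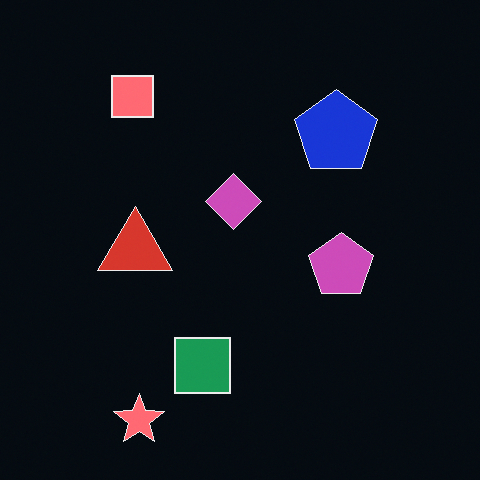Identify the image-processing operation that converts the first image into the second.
The transformation is: color-inverted (negative).

The light background has become dark and every shape's color is its complement — a photographic negative.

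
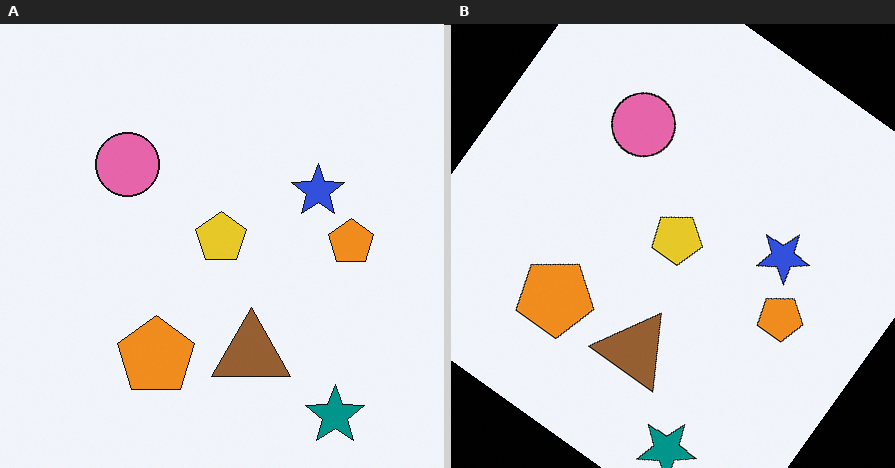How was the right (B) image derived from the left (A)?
This is the original image rotated clockwise by a large amount — several tens of degrees.

Every shape is tilted by the same angle and the image corners show triangular fill wedges — a whole-image rotation by a non-right angle.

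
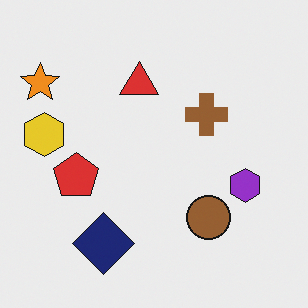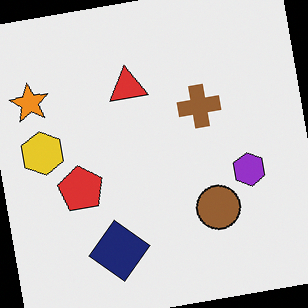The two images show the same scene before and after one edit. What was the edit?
This is the original image rotated counter-clockwise by a slight angle.

Every shape is tilted by the same angle and the image corners show triangular fill wedges — a whole-image rotation by a non-right angle.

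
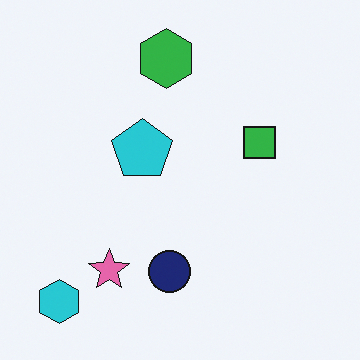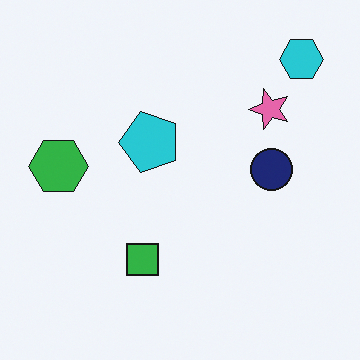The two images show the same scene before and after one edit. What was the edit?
The second image is the first transposed (reflected across the top-left ↔ bottom-right diagonal).

Shapes have swapped their row and column positions — what was in the top-right is now in the bottom-left — a diagonal reflection.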